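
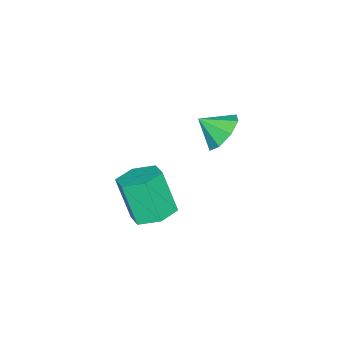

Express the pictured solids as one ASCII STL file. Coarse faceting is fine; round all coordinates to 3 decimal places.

solid 
facet normal 0.075 0.398 -0.914
outer loop
vertex 1.348 1.375 -3.108
vertex 0.33 1.53 -3.124
vertex 0.956 2.26 -2.755
endloop
endfacet
facet normal 0.922 0.322 0.216
outer loop
vertex 1.348 1.375 -3.108
vertex 0.956 2.26 -2.755
vertex 1.189 0.535 -1.179
endloop
endfacet
facet normal 0.922 0.322 0.216
outer loop
vertex 1.189 0.535 -1.179
vertex 0.956 2.26 -2.755
vertex 0.797 1.42 -0.826
endloop
endfacet
facet normal -0.076 -0.398 0.914
outer loop
vertex 1.189 0.535 -1.179
vertex 0.797 1.42 -0.826
vertex 0.17 0.69 -1.196
endloop
endfacet
facet normal 0.075 0.398 -0.914
outer loop
vertex 0.956 2.26 -2.755
vertex 0.33 1.53 -3.124
vertex -0.063 2.415 -2.771
endloop
endfacet
facet normal 0.131 0.905 0.405
outer loop
vertex 0.956 2.26 -2.755
vertex -0.063 2.415 -2.771
vertex 0.797 1.42 -0.826
endloop
endfacet
facet normal 0.131 0.905 0.405
outer loop
vertex 0.797 1.42 -0.826
vertex -0.063 2.415 -2.771
vertex -0.222 1.575 -0.843
endloop
endfacet
facet normal -0.076 -0.398 0.914
outer loop
vertex 0.797 1.42 -0.826
vertex -0.222 1.575 -0.843
vertex 0.17 0.69 -1.196
endloop
endfacet
facet normal 0.076 0.398 -0.914
outer loop
vertex -0.063 2.415 -2.771
vertex 0.33 1.53 -3.124
vertex -0.689 1.685 -3.141
endloop
endfacet
facet normal -0.791 0.582 0.189
outer loop
vertex -0.063 2.415 -2.771
vertex -0.689 1.685 -3.141
vertex -0.222 1.575 -0.843
endloop
endfacet
facet normal -0.791 0.583 0.189
outer loop
vertex -0.222 1.575 -0.843
vertex -0.689 1.685 -3.141
vertex -0.848 0.845 -1.212
endloop
endfacet
facet normal -0.075 -0.398 0.914
outer loop
vertex -0.222 1.575 -0.843
vertex -0.848 0.845 -1.212
vertex 0.17 0.69 -1.196
endloop
endfacet
facet normal 0.076 0.398 -0.914
outer loop
vertex -0.689 1.685 -3.141
vertex 0.33 1.53 -3.124
vertex -0.297 0.8 -3.494
endloop
endfacet
facet normal -0.922 -0.322 -0.216
outer loop
vertex -0.689 1.685 -3.141
vertex -0.297 0.8 -3.494
vertex -0.848 0.845 -1.212
endloop
endfacet
facet normal -0.922 -0.322 -0.216
outer loop
vertex -0.848 0.845 -1.212
vertex -0.297 0.8 -3.494
vertex -0.456 -0.04 -1.565
endloop
endfacet
facet normal -0.075 -0.398 0.914
outer loop
vertex -0.848 0.845 -1.212
vertex -0.456 -0.04 -1.565
vertex 0.17 0.69 -1.196
endloop
endfacet
facet normal 0.076 0.398 -0.914
outer loop
vertex -0.297 0.8 -3.494
vertex 0.33 1.53 -3.124
vertex 0.722 0.645 -3.477
endloop
endfacet
facet normal -0.131 -0.905 -0.405
outer loop
vertex -0.297 0.8 -3.494
vertex 0.722 0.645 -3.477
vertex -0.456 -0.04 -1.565
endloop
endfacet
facet normal -0.131 -0.905 -0.405
outer loop
vertex -0.456 -0.04 -1.565
vertex 0.722 0.645 -3.477
vertex 0.563 -0.195 -1.549
endloop
endfacet
facet normal -0.075 -0.398 0.914
outer loop
vertex -0.456 -0.04 -1.565
vertex 0.563 -0.195 -1.549
vertex 0.17 0.69 -1.196
endloop
endfacet
facet normal 0.075 0.398 -0.914
outer loop
vertex 0.722 0.645 -3.477
vertex 0.33 1.53 -3.124
vertex 1.348 1.375 -3.108
endloop
endfacet
facet normal 0.791 -0.583 -0.189
outer loop
vertex 0.722 0.645 -3.477
vertex 1.348 1.375 -3.108
vertex 0.563 -0.195 -1.549
endloop
endfacet
facet normal 0.791 -0.582 -0.188
outer loop
vertex 0.563 -0.195 -1.549
vertex 1.348 1.375 -3.108
vertex 1.189 0.535 -1.179
endloop
endfacet
facet normal -0.076 -0.398 0.914
outer loop
vertex 0.563 -0.195 -1.549
vertex 1.189 0.535 -1.179
vertex 0.17 0.69 -1.196
endloop
endfacet
facet normal -0.312 0.750 -0.584
outer loop
vertex -0.313 4.668 2.949
vertex -0.82 4.017 2.384
vertex -1.03 4.562 3.196
endloop
endfacet
facet normal 0.317 0.063 0.946
outer loop
vertex -0.313 4.668 2.949
vertex -1.03 4.562 3.196
vertex -0.44 3.103 3.096
endloop
endfacet
facet normal -0.311 0.750 -0.584
outer loop
vertex -1.03 4.562 3.196
vertex -0.82 4.017 2.384
vertex -1.624 4.137 2.967
endloop
endfacet
facet normal -0.249 -0.166 0.954
outer loop
vertex -1.03 4.562 3.196
vertex -1.624 4.137 2.967
vertex -0.44 3.103 3.096
endloop
endfacet
facet normal -0.311 0.750 -0.584
outer loop
vertex -1.624 4.137 2.967
vertex -0.82 4.017 2.384
vertex -1.747 3.642 2.397
endloop
endfacet
facet normal -0.558 -0.563 0.609
outer loop
vertex -1.624 4.137 2.967
vertex -1.747 3.642 2.397
vertex -0.44 3.103 3.096
endloop
endfacet
facet normal -0.311 0.750 -0.584
outer loop
vertex -1.747 3.642 2.397
vertex -0.82 4.017 2.384
vertex -1.328 3.366 1.819
endloop
endfacet
facet normal -0.431 -0.895 0.115
outer loop
vertex -1.747 3.642 2.397
vertex -1.328 3.366 1.819
vertex -0.44 3.103 3.096
endloop
endfacet
facet normal -0.312 0.750 -0.584
outer loop
vertex -1.328 3.366 1.819
vertex -0.82 4.017 2.384
vertex -0.611 3.472 1.572
endloop
endfacet
facet normal 0.060 -0.969 -0.241
outer loop
vertex -1.328 3.366 1.819
vertex -0.611 3.472 1.572
vertex -0.44 3.103 3.096
endloop
endfacet
facet normal -0.312 0.750 -0.584
outer loop
vertex -0.611 3.472 1.572
vertex -0.82 4.017 2.384
vertex -0.017 3.897 1.8
endloop
endfacet
facet normal 0.625 -0.740 -0.249
outer loop
vertex -0.611 3.472 1.572
vertex -0.017 3.897 1.8
vertex -0.44 3.103 3.096
endloop
endfacet
facet normal -0.313 0.749 -0.584
outer loop
vertex -0.017 3.897 1.8
vertex -0.82 4.017 2.384
vertex 0.106 4.393 2.371
endloop
endfacet
facet normal 0.935 -0.342 0.096
outer loop
vertex -0.017 3.897 1.8
vertex 0.106 4.393 2.371
vertex -0.44 3.103 3.096
endloop
endfacet
facet normal -0.313 0.750 -0.583
outer loop
vertex 0.106 4.393 2.371
vertex -0.82 4.017 2.384
vertex -0.313 4.668 2.949
endloop
endfacet
facet normal 0.807 -0.010 0.590
outer loop
vertex 0.106 4.393 2.371
vertex -0.313 4.668 2.949
vertex -0.44 3.103 3.096
endloop
endfacet

endsolid


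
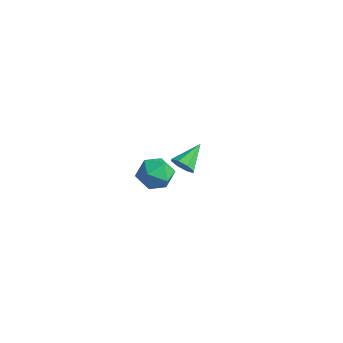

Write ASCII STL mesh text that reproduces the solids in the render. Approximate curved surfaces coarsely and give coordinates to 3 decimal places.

solid 
facet normal -0.736 0.670 -0.096
outer loop
vertex 0.371 -3.088 0.229
vertex -0.103 -3.562 0.558
vertex 0.285 -3.076 0.97
endloop
endfacet
facet normal -0.104 0.994 -0.028
outer loop
vertex 0.371 -3.088 0.229
vertex 0.285 -3.076 0.97
vertex 0.967 -3.013 0.672
endloop
endfacet
facet normal 0.318 0.767 -0.558
outer loop
vertex 0.371 -3.088 0.229
vertex 0.967 -3.013 0.672
vertex 1.0 -3.461 0.075
endloop
endfacet
facet normal -0.054 0.302 -0.952
outer loop
vertex 0.371 -3.088 0.229
vertex 1.0 -3.461 0.075
vertex 0.339 -3.8 0.005
endloop
endfacet
facet normal -0.705 0.242 -0.667
outer loop
vertex 0.371 -3.088 0.229
vertex 0.339 -3.8 0.005
vertex -0.103 -3.562 0.558
endloop
endfacet
facet normal 0.185 0.786 0.589
outer loop
vertex 0.967 -3.013 0.672
vertex 0.285 -3.076 0.97
vertex 0.861 -3.44 1.275
endloop
endfacet
facet normal -0.837 0.262 0.480
outer loop
vertex 0.285 -3.076 0.97
vertex -0.103 -3.562 0.558
vertex 0.2 -3.779 1.205
endloop
endfacet
facet normal -0.786 -0.431 -0.443
outer loop
vertex -0.103 -3.562 0.558
vertex 0.339 -3.8 0.005
vertex 0.233 -4.227 0.608
endloop
endfacet
facet normal 0.267 -0.334 -0.904
outer loop
vertex 0.339 -3.8 0.005
vertex 1.0 -3.461 0.075
vertex 0.915 -4.164 0.31
endloop
endfacet
facet normal 0.868 0.419 -0.266
outer loop
vertex 1.0 -3.461 0.075
vertex 0.967 -3.013 0.672
vertex 1.303 -3.678 0.722
endloop
endfacet
facet normal 0.054 -0.302 0.952
outer loop
vertex 0.829 -4.152 1.051
vertex 0.861 -3.44 1.275
vertex 0.2 -3.779 1.205
endloop
endfacet
facet normal -0.318 -0.767 0.558
outer loop
vertex 0.829 -4.152 1.051
vertex 0.2 -3.779 1.205
vertex 0.233 -4.227 0.608
endloop
endfacet
facet normal 0.104 -0.994 0.028
outer loop
vertex 0.829 -4.152 1.051
vertex 0.233 -4.227 0.608
vertex 0.915 -4.164 0.31
endloop
endfacet
facet normal 0.736 -0.670 0.096
outer loop
vertex 0.829 -4.152 1.051
vertex 0.915 -4.164 0.31
vertex 1.303 -3.678 0.722
endloop
endfacet
facet normal 0.705 -0.242 0.667
outer loop
vertex 0.829 -4.152 1.051
vertex 1.303 -3.678 0.722
vertex 0.861 -3.44 1.275
endloop
endfacet
facet normal -0.267 0.334 0.904
outer loop
vertex 0.2 -3.779 1.205
vertex 0.861 -3.44 1.275
vertex 0.285 -3.076 0.97
endloop
endfacet
facet normal -0.868 -0.419 0.266
outer loop
vertex 0.233 -4.227 0.608
vertex 0.2 -3.779 1.205
vertex -0.103 -3.562 0.558
endloop
endfacet
facet normal -0.185 -0.786 -0.589
outer loop
vertex 0.915 -4.164 0.31
vertex 0.233 -4.227 0.608
vertex 0.339 -3.8 0.005
endloop
endfacet
facet normal 0.837 -0.262 -0.480
outer loop
vertex 1.303 -3.678 0.722
vertex 0.915 -4.164 0.31
vertex 1.0 -3.461 0.075
endloop
endfacet
facet normal 0.786 0.431 0.443
outer loop
vertex 0.861 -3.44 1.275
vertex 1.303 -3.678 0.722
vertex 0.967 -3.013 0.672
endloop
endfacet
facet normal 0.170 -0.861 -0.479
outer loop
vertex -2.854 1.083 -4.271
vertex -3.192 0.823 -3.924
vertex -3.252 1.08 -4.407
endloop
endfacet
facet normal 0.192 0.792 -0.580
outer loop
vertex -2.854 1.083 -4.271
vertex -3.252 1.08 -4.407
vertex -3.408 1.917 -3.316
endloop
endfacet
facet normal 0.171 -0.861 -0.479
outer loop
vertex -3.252 1.08 -4.407
vertex -3.192 0.823 -3.924
vertex -3.616 0.926 -4.26
endloop
endfacet
facet normal -0.505 0.649 -0.570
outer loop
vertex -3.252 1.08 -4.407
vertex -3.616 0.926 -4.26
vertex -3.408 1.917 -3.316
endloop
endfacet
facet normal 0.170 -0.861 -0.479
outer loop
vertex -3.616 0.926 -4.26
vertex -3.192 0.823 -3.924
vertex -3.731 0.712 -3.916
endloop
endfacet
facet normal -0.942 0.313 -0.121
outer loop
vertex -3.616 0.926 -4.26
vertex -3.731 0.712 -3.916
vertex -3.408 1.917 -3.316
endloop
endfacet
facet normal 0.170 -0.861 -0.479
outer loop
vertex -3.731 0.712 -3.916
vertex -3.192 0.823 -3.924
vertex -3.53 0.563 -3.577
endloop
endfacet
facet normal -0.864 -0.019 0.504
outer loop
vertex -3.731 0.712 -3.916
vertex -3.53 0.563 -3.577
vertex -3.408 1.917 -3.316
endloop
endfacet
facet normal 0.169 -0.861 -0.480
outer loop
vertex -3.53 0.563 -3.577
vertex -3.192 0.823 -3.924
vertex -3.132 0.566 -3.442
endloop
endfacet
facet normal -0.316 -0.152 0.936
outer loop
vertex -3.53 0.563 -3.577
vertex -3.132 0.566 -3.442
vertex -3.408 1.917 -3.316
endloop
endfacet
facet normal 0.171 -0.860 -0.480
outer loop
vertex -3.132 0.566 -3.442
vertex -3.192 0.823 -3.924
vertex -2.769 0.72 -3.589
endloop
endfacet
facet normal 0.379 -0.009 0.926
outer loop
vertex -3.132 0.566 -3.442
vertex -2.769 0.72 -3.589
vertex -3.408 1.917 -3.316
endloop
endfacet
facet normal 0.170 -0.861 -0.480
outer loop
vertex -2.769 0.72 -3.589
vertex -3.192 0.823 -3.924
vertex -2.653 0.934 -3.932
endloop
endfacet
facet normal 0.815 0.326 0.479
outer loop
vertex -2.769 0.72 -3.589
vertex -2.653 0.934 -3.932
vertex -3.408 1.917 -3.316
endloop
endfacet
facet normal 0.170 -0.861 -0.479
outer loop
vertex -2.653 0.934 -3.932
vertex -3.192 0.823 -3.924
vertex -2.854 1.083 -4.271
endloop
endfacet
facet normal 0.738 0.659 -0.148
outer loop
vertex -2.653 0.934 -3.932
vertex -2.854 1.083 -4.271
vertex -3.408 1.917 -3.316
endloop
endfacet

endsolid


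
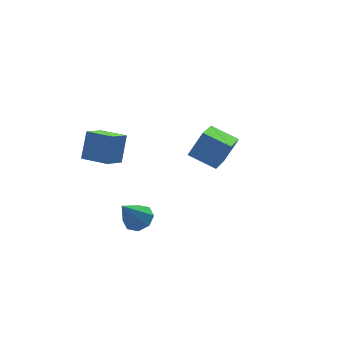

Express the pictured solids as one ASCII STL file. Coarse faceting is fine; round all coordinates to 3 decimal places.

solid 
facet normal 0.516 0.228 -0.826
outer loop
vertex -2.859 -1.598 -3.138
vertex -3.473 -1.228 -3.42
vertex -2.869 -1.028 -2.987
endloop
endfacet
facet normal 0.602 -0.195 0.775
outer loop
vertex -2.859 -1.598 -3.138
vertex -2.869 -1.028 -2.987
vertex -4.387 -1.632 -1.96
endloop
endfacet
facet normal 0.517 0.227 -0.826
outer loop
vertex -2.869 -1.028 -2.987
vertex -3.473 -1.228 -3.42
vertex -3.232 -0.576 -3.09
endloop
endfacet
facet normal 0.358 0.471 0.806
outer loop
vertex -2.869 -1.028 -2.987
vertex -3.232 -0.576 -3.09
vertex -4.387 -1.632 -1.96
endloop
endfacet
facet normal 0.516 0.227 -0.826
outer loop
vertex -3.232 -0.576 -3.09
vertex -3.473 -1.228 -3.42
vertex -3.737 -0.506 -3.386
endloop
endfacet
facet normal -0.208 0.812 0.546
outer loop
vertex -3.232 -0.576 -3.09
vertex -3.737 -0.506 -3.386
vertex -4.387 -1.632 -1.96
endloop
endfacet
facet normal 0.516 0.228 -0.826
outer loop
vertex -3.737 -0.506 -3.386
vertex -3.473 -1.228 -3.42
vertex -4.087 -0.859 -3.702
endloop
endfacet
facet normal -0.765 0.627 0.147
outer loop
vertex -3.737 -0.506 -3.386
vertex -4.087 -0.859 -3.702
vertex -4.387 -1.632 -1.96
endloop
endfacet
facet normal 0.517 0.229 -0.825
outer loop
vertex -4.087 -0.859 -3.702
vertex -3.473 -1.228 -3.42
vertex -4.077 -1.428 -3.854
endloop
endfacet
facet normal -0.987 0.025 -0.159
outer loop
vertex -4.087 -0.859 -3.702
vertex -4.077 -1.428 -3.854
vertex -4.387 -1.632 -1.96
endloop
endfacet
facet normal 0.517 0.228 -0.825
outer loop
vertex -4.077 -1.428 -3.854
vertex -3.473 -1.228 -3.42
vertex -3.714 -1.88 -3.751
endloop
endfacet
facet normal -0.744 -0.641 -0.191
outer loop
vertex -4.077 -1.428 -3.854
vertex -3.714 -1.88 -3.751
vertex -4.387 -1.632 -1.96
endloop
endfacet
facet normal 0.516 0.228 -0.826
outer loop
vertex -3.714 -1.88 -3.751
vertex -3.473 -1.228 -3.42
vertex -3.209 -1.951 -3.455
endloop
endfacet
facet normal -0.178 -0.982 0.069
outer loop
vertex -3.714 -1.88 -3.751
vertex -3.209 -1.951 -3.455
vertex -4.387 -1.632 -1.96
endloop
endfacet
facet normal 0.517 0.229 -0.825
outer loop
vertex -3.209 -1.951 -3.455
vertex -3.473 -1.228 -3.42
vertex -2.859 -1.598 -3.138
endloop
endfacet
facet normal 0.379 -0.797 0.469
outer loop
vertex -3.209 -1.951 -3.455
vertex -2.859 -1.598 -3.138
vertex -4.387 -1.632 -1.96
endloop
endfacet
facet normal -0.540 -0.093 -0.837
outer loop
vertex 1.47 1.621 -3.515
vertex 0.431 2.642 -2.958
vertex 2.509 3.136 -4.354
endloop
endfacet
facet normal 0.667 -0.655 -0.357
outer loop
vertex 3.329 3.278 -3.082
vertex 1.47 1.621 -3.515
vertex 2.509 3.136 -4.354
endloop
endfacet
facet normal -0.540 -0.093 -0.837
outer loop
vertex 2.509 3.136 -4.354
vertex 0.431 2.642 -2.958
vertex 1.469 4.157 -3.797
endloop
endfacet
facet normal 0.514 0.750 -0.415
outer loop
vertex 1.469 4.157 -3.797
vertex 3.329 3.278 -3.082
vertex 2.509 3.136 -4.354
endloop
endfacet
facet normal -0.514 -0.750 0.415
outer loop
vertex 1.47 1.621 -3.515
vertex 1.251 2.784 -1.686
vertex 0.431 2.642 -2.958
endloop
endfacet
facet normal 0.666 -0.654 -0.357
outer loop
vertex 2.291 1.763 -2.243
vertex 1.47 1.621 -3.515
vertex 3.329 3.278 -3.082
endloop
endfacet
facet normal -0.514 -0.750 0.416
outer loop
vertex 2.291 1.763 -2.243
vertex 1.251 2.784 -1.686
vertex 1.47 1.621 -3.515
endloop
endfacet
facet normal -0.667 0.654 0.357
outer loop
vertex 0.431 2.642 -2.958
vertex 1.251 2.784 -1.686
vertex 1.469 4.157 -3.797
endloop
endfacet
facet normal 0.514 0.750 -0.416
outer loop
vertex 2.29 4.299 -2.525
vertex 3.329 3.278 -3.082
vertex 1.469 4.157 -3.797
endloop
endfacet
facet normal -0.666 0.655 0.357
outer loop
vertex 1.469 4.157 -3.797
vertex 1.251 2.784 -1.686
vertex 2.29 4.299 -2.525
endloop
endfacet
facet normal 0.540 0.093 0.836
outer loop
vertex 2.29 4.299 -2.525
vertex 2.291 1.763 -2.243
vertex 3.329 3.278 -3.082
endloop
endfacet
facet normal 0.540 0.093 0.837
outer loop
vertex 1.251 2.784 -1.686
vertex 2.291 1.763 -2.243
vertex 2.29 4.299 -2.525
endloop
endfacet
facet normal -0.313 -0.393 -0.864
outer loop
vertex -3.611 2.618 -2.447
vertex -4.51 3.752 -2.637
vertex -2.685 3.247 -3.069
endloop
endfacet
facet normal 0.616 -0.777 0.130
outer loop
vertex -2.19 3.868 -1.703
vertex -3.611 2.618 -2.447
vertex -2.685 3.247 -3.069
endloop
endfacet
facet normal -0.313 -0.393 -0.864
outer loop
vertex -2.685 3.247 -3.069
vertex -4.51 3.752 -2.637
vertex -3.584 4.381 -3.259
endloop
endfacet
facet normal 0.723 0.492 -0.485
outer loop
vertex -3.584 4.381 -3.259
vertex -2.19 3.868 -1.703
vertex -2.685 3.247 -3.069
endloop
endfacet
facet normal -0.723 -0.492 0.485
outer loop
vertex -3.611 2.618 -2.447
vertex -4.015 4.373 -1.271
vertex -4.51 3.752 -2.637
endloop
endfacet
facet normal 0.616 -0.777 0.130
outer loop
vertex -3.116 3.239 -1.081
vertex -3.611 2.618 -2.447
vertex -2.19 3.868 -1.703
endloop
endfacet
facet normal -0.723 -0.492 0.485
outer loop
vertex -3.116 3.239 -1.081
vertex -4.015 4.373 -1.271
vertex -3.611 2.618 -2.447
endloop
endfacet
facet normal -0.616 0.777 -0.130
outer loop
vertex -4.51 3.752 -2.637
vertex -4.015 4.373 -1.271
vertex -3.584 4.381 -3.259
endloop
endfacet
facet normal 0.723 0.492 -0.485
outer loop
vertex -3.089 5.002 -1.893
vertex -2.19 3.868 -1.703
vertex -3.584 4.381 -3.259
endloop
endfacet
facet normal -0.616 0.777 -0.130
outer loop
vertex -3.584 4.381 -3.259
vertex -4.015 4.373 -1.271
vertex -3.089 5.002 -1.893
endloop
endfacet
facet normal 0.313 0.393 0.864
outer loop
vertex -3.089 5.002 -1.893
vertex -3.116 3.239 -1.081
vertex -2.19 3.868 -1.703
endloop
endfacet
facet normal 0.313 0.393 0.864
outer loop
vertex -4.015 4.373 -1.271
vertex -3.116 3.239 -1.081
vertex -3.089 5.002 -1.893
endloop
endfacet

endsolid


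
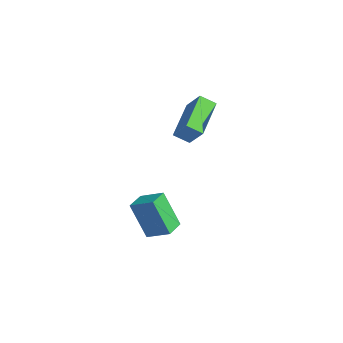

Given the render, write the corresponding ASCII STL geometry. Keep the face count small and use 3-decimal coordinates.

solid 
facet normal -0.617 -0.156 -0.772
outer loop
vertex 1.092 0.016 2.524
vertex 1.536 0.635 2.044
vertex 2.424 -1.523 1.771
endloop
endfacet
facet normal -0.493 -0.687 0.534
outer loop
vertex 3.244 -1.315 2.796
vertex 1.092 0.016 2.524
vertex 2.424 -1.523 1.771
endloop
endfacet
facet normal -0.618 -0.157 -0.771
outer loop
vertex 2.424 -1.523 1.771
vertex 1.536 0.635 2.044
vertex 2.867 -0.904 1.29
endloop
endfacet
facet normal 0.614 -0.709 -0.347
outer loop
vertex 2.867 -0.904 1.29
vertex 3.244 -1.315 2.796
vertex 2.424 -1.523 1.771
endloop
endfacet
facet normal -0.614 0.709 0.347
outer loop
vertex 1.092 0.016 2.524
vertex 2.356 0.843 3.069
vertex 1.536 0.635 2.044
endloop
endfacet
facet normal -0.493 -0.687 0.534
outer loop
vertex 1.913 0.224 3.55
vertex 1.092 0.016 2.524
vertex 3.244 -1.315 2.796
endloop
endfacet
facet normal -0.614 0.709 0.347
outer loop
vertex 1.913 0.224 3.55
vertex 2.356 0.843 3.069
vertex 1.092 0.016 2.524
endloop
endfacet
facet normal 0.493 0.687 -0.534
outer loop
vertex 1.536 0.635 2.044
vertex 2.356 0.843 3.069
vertex 2.867 -0.904 1.29
endloop
endfacet
facet normal 0.614 -0.709 -0.347
outer loop
vertex 3.688 -0.696 2.316
vertex 3.244 -1.315 2.796
vertex 2.867 -0.904 1.29
endloop
endfacet
facet normal 0.493 0.687 -0.534
outer loop
vertex 2.867 -0.904 1.29
vertex 2.356 0.843 3.069
vertex 3.688 -0.696 2.316
endloop
endfacet
facet normal 0.617 0.156 0.771
outer loop
vertex 3.688 -0.696 2.316
vertex 1.913 0.224 3.55
vertex 3.244 -1.315 2.796
endloop
endfacet
facet normal 0.617 0.157 0.771
outer loop
vertex 2.356 0.843 3.069
vertex 1.913 0.224 3.55
vertex 3.688 -0.696 2.316
endloop
endfacet
facet normal -0.549 0.833 -0.063
outer loop
vertex 1.82 -2.91 -2.304
vertex 2.771 -2.239 -1.724
vertex 2.644 -2.504 -4.125
endloop
endfacet
facet normal -0.731 -0.516 -0.446
outer loop
vertex 3.249 -3.421 -4.056
vertex 1.82 -2.91 -2.304
vertex 2.644 -2.504 -4.125
endloop
endfacet
facet normal -0.549 0.834 -0.063
outer loop
vertex 2.644 -2.504 -4.125
vertex 2.771 -2.239 -1.724
vertex 3.595 -1.834 -3.546
endloop
endfacet
facet normal 0.404 0.199 -0.893
outer loop
vertex 3.595 -1.834 -3.546
vertex 3.249 -3.421 -4.056
vertex 2.644 -2.504 -4.125
endloop
endfacet
facet normal -0.404 -0.199 0.893
outer loop
vertex 1.82 -2.91 -2.304
vertex 3.376 -3.156 -1.655
vertex 2.771 -2.239 -1.724
endloop
endfacet
facet normal -0.731 -0.517 -0.445
outer loop
vertex 2.425 -3.826 -2.234
vertex 1.82 -2.91 -2.304
vertex 3.249 -3.421 -4.056
endloop
endfacet
facet normal -0.404 -0.198 0.893
outer loop
vertex 2.425 -3.826 -2.234
vertex 3.376 -3.156 -1.655
vertex 1.82 -2.91 -2.304
endloop
endfacet
facet normal 0.731 0.516 0.446
outer loop
vertex 2.771 -2.239 -1.724
vertex 3.376 -3.156 -1.655
vertex 3.595 -1.834 -3.546
endloop
endfacet
facet normal 0.404 0.199 -0.893
outer loop
vertex 4.2 -2.75 -3.476
vertex 3.249 -3.421 -4.056
vertex 3.595 -1.834 -3.546
endloop
endfacet
facet normal 0.731 0.517 0.446
outer loop
vertex 3.595 -1.834 -3.546
vertex 3.376 -3.156 -1.655
vertex 4.2 -2.75 -3.476
endloop
endfacet
facet normal 0.549 -0.833 0.063
outer loop
vertex 4.2 -2.75 -3.476
vertex 2.425 -3.826 -2.234
vertex 3.249 -3.421 -4.056
endloop
endfacet
facet normal 0.549 -0.833 0.063
outer loop
vertex 3.376 -3.156 -1.655
vertex 2.425 -3.826 -2.234
vertex 4.2 -2.75 -3.476
endloop
endfacet

endsolid


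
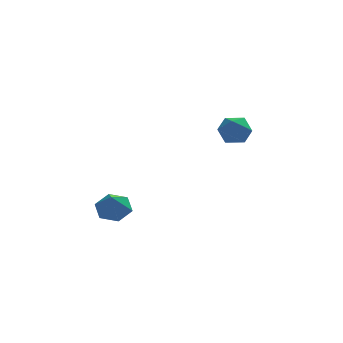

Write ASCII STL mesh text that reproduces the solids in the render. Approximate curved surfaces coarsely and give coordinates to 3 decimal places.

solid 
facet normal 0.110 0.664 -0.739
outer loop
vertex -0.728 -0.72 0.822
vertex -1.29 -1.045 0.446
vertex -1.433 -0.487 0.926
endloop
endfacet
facet normal 0.237 0.307 0.922
outer loop
vertex -0.728 -0.72 0.822
vertex -1.433 -0.487 0.926
vertex -1.43 -1.895 1.394
endloop
endfacet
facet normal 0.109 0.664 -0.740
outer loop
vertex -1.433 -0.487 0.926
vertex -1.29 -1.045 0.446
vertex -1.995 -0.812 0.551
endloop
endfacet
facet normal -0.632 0.243 0.736
outer loop
vertex -1.433 -0.487 0.926
vertex -1.995 -0.812 0.551
vertex -1.43 -1.895 1.394
endloop
endfacet
facet normal 0.109 0.663 -0.740
outer loop
vertex -1.995 -0.812 0.551
vertex -1.29 -1.045 0.446
vertex -1.852 -1.371 0.071
endloop
endfacet
facet normal -0.920 -0.363 0.149
outer loop
vertex -1.995 -0.812 0.551
vertex -1.852 -1.371 0.071
vertex -1.43 -1.895 1.394
endloop
endfacet
facet normal 0.110 0.663 -0.741
outer loop
vertex -1.852 -1.371 0.071
vertex -1.29 -1.045 0.446
vertex -1.146 -1.604 -0.033
endloop
endfacet
facet normal -0.337 -0.907 -0.252
outer loop
vertex -1.852 -1.371 0.071
vertex -1.146 -1.604 -0.033
vertex -1.43 -1.895 1.394
endloop
endfacet
facet normal 0.110 0.663 -0.741
outer loop
vertex -1.146 -1.604 -0.033
vertex -1.29 -1.045 0.446
vertex -0.585 -1.278 0.342
endloop
endfacet
facet normal 0.534 -0.843 -0.066
outer loop
vertex -1.146 -1.604 -0.033
vertex -0.585 -1.278 0.342
vertex -1.43 -1.895 1.394
endloop
endfacet
facet normal 0.110 0.664 -0.739
outer loop
vertex -0.585 -1.278 0.342
vertex -1.29 -1.045 0.446
vertex -0.728 -0.72 0.822
endloop
endfacet
facet normal 0.821 -0.237 0.520
outer loop
vertex -0.585 -1.278 0.342
vertex -0.728 -0.72 0.822
vertex -1.43 -1.895 1.394
endloop
endfacet
facet normal -0.069 0.873 -0.483
outer loop
vertex 4.004 2.746 2.32
vertex 3.345 2.915 2.719
vertex 4.047 3.13 3.007
endloop
endfacet
facet normal 0.612 0.673 -0.415
outer loop
vertex 4.004 2.746 2.32
vertex 4.047 3.13 3.007
vertex 4.564 2.558 2.842
endloop
endfacet
facet normal 0.688 0.035 -0.725
outer loop
vertex 4.004 2.746 2.32
vertex 4.564 2.558 2.842
vertex 4.182 1.989 2.452
endloop
endfacet
facet normal 0.053 -0.160 -0.986
outer loop
vertex 4.004 2.746 2.32
vertex 4.182 1.989 2.452
vertex 3.429 2.21 2.376
endloop
endfacet
facet normal -0.415 0.358 -0.837
outer loop
vertex 4.004 2.746 2.32
vertex 3.429 2.21 2.376
vertex 3.345 2.915 2.719
endloop
endfacet
facet normal 0.751 0.597 0.282
outer loop
vertex 4.564 2.558 2.842
vertex 4.047 3.13 3.007
vertex 4.251 2.61 3.564
endloop
endfacet
facet normal -0.352 0.920 0.171
outer loop
vertex 4.047 3.13 3.007
vertex 3.345 2.915 2.719
vertex 3.498 2.831 3.488
endloop
endfacet
facet normal -0.912 0.087 -0.402
outer loop
vertex 3.345 2.915 2.719
vertex 3.429 2.21 2.376
vertex 3.116 2.262 3.098
endloop
endfacet
facet normal -0.155 -0.750 -0.643
outer loop
vertex 3.429 2.21 2.376
vertex 4.182 1.989 2.452
vertex 3.633 1.69 2.933
endloop
endfacet
facet normal 0.873 -0.435 -0.221
outer loop
vertex 4.182 1.989 2.452
vertex 4.564 2.558 2.842
vertex 4.335 1.905 3.221
endloop
endfacet
facet normal -0.053 0.160 0.986
outer loop
vertex 3.676 2.074 3.62
vertex 4.251 2.61 3.564
vertex 3.498 2.831 3.488
endloop
endfacet
facet normal -0.688 -0.035 0.725
outer loop
vertex 3.676 2.074 3.62
vertex 3.498 2.831 3.488
vertex 3.116 2.262 3.098
endloop
endfacet
facet normal -0.612 -0.673 0.415
outer loop
vertex 3.676 2.074 3.62
vertex 3.116 2.262 3.098
vertex 3.633 1.69 2.933
endloop
endfacet
facet normal 0.069 -0.873 0.483
outer loop
vertex 3.676 2.074 3.62
vertex 3.633 1.69 2.933
vertex 4.335 1.905 3.221
endloop
endfacet
facet normal 0.415 -0.358 0.837
outer loop
vertex 3.676 2.074 3.62
vertex 4.335 1.905 3.221
vertex 4.251 2.61 3.564
endloop
endfacet
facet normal 0.155 0.750 0.643
outer loop
vertex 3.498 2.831 3.488
vertex 4.251 2.61 3.564
vertex 4.047 3.13 3.007
endloop
endfacet
facet normal -0.873 0.435 0.221
outer loop
vertex 3.116 2.262 3.098
vertex 3.498 2.831 3.488
vertex 3.345 2.915 2.719
endloop
endfacet
facet normal -0.751 -0.597 -0.282
outer loop
vertex 3.633 1.69 2.933
vertex 3.116 2.262 3.098
vertex 3.429 2.21 2.376
endloop
endfacet
facet normal 0.352 -0.920 -0.171
outer loop
vertex 4.335 1.905 3.221
vertex 3.633 1.69 2.933
vertex 4.182 1.989 2.452
endloop
endfacet
facet normal 0.912 -0.087 0.402
outer loop
vertex 4.251 2.61 3.564
vertex 4.335 1.905 3.221
vertex 4.564 2.558 2.842
endloop
endfacet

endsolid


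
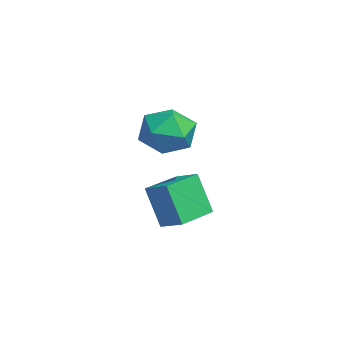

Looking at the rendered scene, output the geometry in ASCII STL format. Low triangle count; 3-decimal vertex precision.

solid 
facet normal -0.144 -0.153 0.978
outer loop
vertex 0.548 1.586 1.606
vertex 1.051 0.502 1.511
vertex 1.729 1.458 1.76
endloop
endfacet
facet normal -0.051 0.541 0.840
outer loop
vertex 0.548 1.586 1.606
vertex 1.729 1.458 1.76
vertex 1.304 2.388 1.135
endloop
endfacet
facet normal -0.554 0.743 0.375
outer loop
vertex 0.548 1.586 1.606
vertex 1.304 2.388 1.135
vertex 0.362 2.006 0.499
endloop
endfacet
facet normal -0.958 0.173 0.227
outer loop
vertex 0.548 1.586 1.606
vertex 0.362 2.006 0.499
vertex 0.206 0.84 0.731
endloop
endfacet
facet normal -0.705 -0.380 0.599
outer loop
vertex 0.548 1.586 1.606
vertex 0.206 0.84 0.731
vertex 1.051 0.502 1.511
endloop
endfacet
facet normal 0.584 0.619 0.524
outer loop
vertex 1.304 2.388 1.135
vertex 1.729 1.458 1.76
vertex 2.274 1.8 0.749
endloop
endfacet
facet normal 0.434 -0.502 0.748
outer loop
vertex 1.729 1.458 1.76
vertex 1.051 0.502 1.511
vertex 2.118 0.634 0.981
endloop
endfacet
facet normal -0.473 -0.870 0.136
outer loop
vertex 1.051 0.502 1.511
vertex 0.206 0.84 0.731
vertex 1.176 0.252 0.345
endloop
endfacet
facet normal -0.883 0.025 -0.468
outer loop
vertex 0.206 0.84 0.731
vertex 0.362 2.006 0.499
vertex 0.751 1.182 -0.28
endloop
endfacet
facet normal -0.230 0.946 -0.228
outer loop
vertex 0.362 2.006 0.499
vertex 1.304 2.388 1.135
vertex 1.429 2.138 -0.031
endloop
endfacet
facet normal 0.958 -0.173 -0.227
outer loop
vertex 1.932 1.054 -0.126
vertex 2.274 1.8 0.749
vertex 2.118 0.634 0.981
endloop
endfacet
facet normal 0.554 -0.743 -0.375
outer loop
vertex 1.932 1.054 -0.126
vertex 2.118 0.634 0.981
vertex 1.176 0.252 0.345
endloop
endfacet
facet normal 0.051 -0.541 -0.840
outer loop
vertex 1.932 1.054 -0.126
vertex 1.176 0.252 0.345
vertex 0.751 1.182 -0.28
endloop
endfacet
facet normal 0.144 0.153 -0.978
outer loop
vertex 1.932 1.054 -0.126
vertex 0.751 1.182 -0.28
vertex 1.429 2.138 -0.031
endloop
endfacet
facet normal 0.705 0.380 -0.599
outer loop
vertex 1.932 1.054 -0.126
vertex 1.429 2.138 -0.031
vertex 2.274 1.8 0.749
endloop
endfacet
facet normal 0.883 -0.025 0.468
outer loop
vertex 2.118 0.634 0.981
vertex 2.274 1.8 0.749
vertex 1.729 1.458 1.76
endloop
endfacet
facet normal 0.230 -0.946 0.228
outer loop
vertex 1.176 0.252 0.345
vertex 2.118 0.634 0.981
vertex 1.051 0.502 1.511
endloop
endfacet
facet normal -0.584 -0.619 -0.524
outer loop
vertex 0.751 1.182 -0.28
vertex 1.176 0.252 0.345
vertex 0.206 0.84 0.731
endloop
endfacet
facet normal -0.434 0.502 -0.748
outer loop
vertex 1.429 2.138 -0.031
vertex 0.751 1.182 -0.28
vertex 0.362 2.006 0.499
endloop
endfacet
facet normal 0.473 0.870 -0.136
outer loop
vertex 2.274 1.8 0.749
vertex 1.429 2.138 -0.031
vertex 1.304 2.388 1.135
endloop
endfacet
facet normal -0.688 -0.637 -0.347
outer loop
vertex -0.141 0.631 -2.629
vertex -1.428 1.971 -2.538
vertex 0.29 1.169 -4.474
endloop
endfacet
facet normal 0.692 -0.721 -0.049
outer loop
vertex 1.068 1.889 -4.082
vertex -0.141 0.631 -2.629
vertex 0.29 1.169 -4.474
endloop
endfacet
facet normal -0.688 -0.637 -0.347
outer loop
vertex 0.29 1.169 -4.474
vertex -1.428 1.971 -2.538
vertex -0.997 2.509 -4.383
endloop
endfacet
facet normal 0.219 0.274 -0.937
outer loop
vertex -0.997 2.509 -4.383
vertex 1.068 1.889 -4.082
vertex 0.29 1.169 -4.474
endloop
endfacet
facet normal -0.219 -0.274 0.937
outer loop
vertex -0.141 0.631 -2.629
vertex -0.65 2.691 -2.146
vertex -1.428 1.971 -2.538
endloop
endfacet
facet normal 0.692 -0.721 -0.049
outer loop
vertex 0.637 1.351 -2.237
vertex -0.141 0.631 -2.629
vertex 1.068 1.889 -4.082
endloop
endfacet
facet normal -0.219 -0.274 0.937
outer loop
vertex 0.637 1.351 -2.237
vertex -0.65 2.691 -2.146
vertex -0.141 0.631 -2.629
endloop
endfacet
facet normal -0.692 0.721 0.049
outer loop
vertex -1.428 1.971 -2.538
vertex -0.65 2.691 -2.146
vertex -0.997 2.509 -4.383
endloop
endfacet
facet normal 0.219 0.274 -0.937
outer loop
vertex -0.219 3.229 -3.991
vertex 1.068 1.889 -4.082
vertex -0.997 2.509 -4.383
endloop
endfacet
facet normal -0.692 0.721 0.049
outer loop
vertex -0.997 2.509 -4.383
vertex -0.65 2.691 -2.146
vertex -0.219 3.229 -3.991
endloop
endfacet
facet normal 0.688 0.637 0.347
outer loop
vertex -0.219 3.229 -3.991
vertex 0.637 1.351 -2.237
vertex 1.068 1.889 -4.082
endloop
endfacet
facet normal 0.688 0.637 0.347
outer loop
vertex -0.65 2.691 -2.146
vertex 0.637 1.351 -2.237
vertex -0.219 3.229 -3.991
endloop
endfacet

endsolid


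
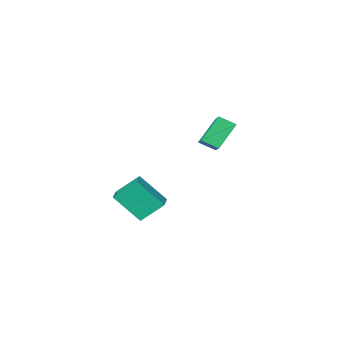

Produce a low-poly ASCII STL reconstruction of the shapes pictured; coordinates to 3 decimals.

solid 
facet normal -0.641 0.371 0.672
outer loop
vertex 2.55 -3.304 -1.475
vertex 3.327 -2.236 -1.324
vertex 1.534 -2.354 -2.968
endloop
endfacet
facet normal -0.584 -0.804 -0.114
outer loop
vertex 2.553 -2.944 -4.036
vertex 2.55 -3.304 -1.475
vertex 1.534 -2.354 -2.968
endloop
endfacet
facet normal -0.641 0.372 0.672
outer loop
vertex 1.534 -2.354 -2.968
vertex 3.327 -2.236 -1.324
vertex 2.312 -1.286 -2.817
endloop
endfacet
facet normal -0.497 0.466 -0.732
outer loop
vertex 2.312 -1.286 -2.817
vertex 2.553 -2.944 -4.036
vertex 1.534 -2.354 -2.968
endloop
endfacet
facet normal 0.498 -0.465 0.732
outer loop
vertex 2.55 -3.304 -1.475
vertex 4.346 -2.826 -2.392
vertex 3.327 -2.236 -1.324
endloop
endfacet
facet normal -0.585 -0.803 -0.114
outer loop
vertex 3.568 -3.894 -2.543
vertex 2.55 -3.304 -1.475
vertex 2.553 -2.944 -4.036
endloop
endfacet
facet normal 0.498 -0.466 0.732
outer loop
vertex 3.568 -3.894 -2.543
vertex 4.346 -2.826 -2.392
vertex 2.55 -3.304 -1.475
endloop
endfacet
facet normal 0.584 0.803 0.114
outer loop
vertex 3.327 -2.236 -1.324
vertex 4.346 -2.826 -2.392
vertex 2.312 -1.286 -2.817
endloop
endfacet
facet normal -0.498 0.466 -0.732
outer loop
vertex 3.33 -1.876 -3.885
vertex 2.553 -2.944 -4.036
vertex 2.312 -1.286 -2.817
endloop
endfacet
facet normal 0.585 0.803 0.113
outer loop
vertex 2.312 -1.286 -2.817
vertex 4.346 -2.826 -2.392
vertex 3.33 -1.876 -3.885
endloop
endfacet
facet normal 0.641 -0.371 -0.672
outer loop
vertex 3.33 -1.876 -3.885
vertex 3.568 -3.894 -2.543
vertex 2.553 -2.944 -4.036
endloop
endfacet
facet normal 0.640 -0.371 -0.672
outer loop
vertex 4.346 -2.826 -2.392
vertex 3.568 -3.894 -2.543
vertex 3.33 -1.876 -3.885
endloop
endfacet
facet normal -0.613 -0.056 0.788
outer loop
vertex 0.588 0.615 3.238
vertex 1.506 2.357 4.075
vertex -0.049 1.169 2.782
endloop
endfacet
facet normal -0.429 -0.815 -0.391
outer loop
vertex 0.974 1.263 1.465
vertex 0.588 0.615 3.238
vertex -0.049 1.169 2.782
endloop
endfacet
facet normal -0.613 -0.056 0.788
outer loop
vertex -0.049 1.169 2.782
vertex 1.506 2.357 4.075
vertex 0.869 2.912 3.619
endloop
endfacet
facet normal -0.664 0.578 -0.475
outer loop
vertex 0.869 2.912 3.619
vertex 0.974 1.263 1.465
vertex -0.049 1.169 2.782
endloop
endfacet
facet normal 0.664 -0.578 0.475
outer loop
vertex 0.588 0.615 3.238
vertex 2.529 2.451 2.758
vertex 1.506 2.357 4.075
endloop
endfacet
facet normal -0.429 -0.814 -0.391
outer loop
vertex 1.611 0.708 1.921
vertex 0.588 0.615 3.238
vertex 0.974 1.263 1.465
endloop
endfacet
facet normal 0.664 -0.578 0.475
outer loop
vertex 1.611 0.708 1.921
vertex 2.529 2.451 2.758
vertex 0.588 0.615 3.238
endloop
endfacet
facet normal 0.429 0.814 0.391
outer loop
vertex 1.506 2.357 4.075
vertex 2.529 2.451 2.758
vertex 0.869 2.912 3.619
endloop
endfacet
facet normal -0.664 0.578 -0.475
outer loop
vertex 1.892 3.005 2.302
vertex 0.974 1.263 1.465
vertex 0.869 2.912 3.619
endloop
endfacet
facet normal 0.429 0.815 0.391
outer loop
vertex 0.869 2.912 3.619
vertex 2.529 2.451 2.758
vertex 1.892 3.005 2.302
endloop
endfacet
facet normal 0.613 0.056 -0.788
outer loop
vertex 1.892 3.005 2.302
vertex 1.611 0.708 1.921
vertex 0.974 1.263 1.465
endloop
endfacet
facet normal 0.613 0.056 -0.788
outer loop
vertex 2.529 2.451 2.758
vertex 1.611 0.708 1.921
vertex 1.892 3.005 2.302
endloop
endfacet

endsolid


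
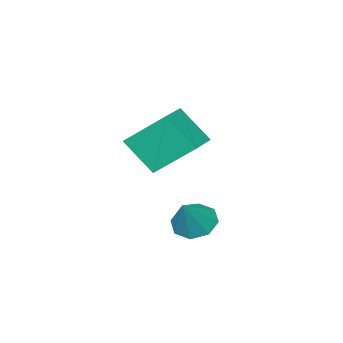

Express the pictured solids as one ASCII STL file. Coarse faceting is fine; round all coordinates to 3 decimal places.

solid 
facet normal -0.900 -0.427 -0.092
outer loop
vertex -0.499 -3.055 2.262
vertex -0.869 -2.006 1.016
vertex 0.242 -4.337 0.963
endloop
endfacet
facet normal 0.222 -0.628 0.746
outer loop
vertex 1.429 -3.774 1.084
vertex -0.499 -3.055 2.262
vertex 0.242 -4.337 0.963
endloop
endfacet
facet normal -0.900 -0.427 -0.092
outer loop
vertex 0.242 -4.337 0.963
vertex -0.869 -2.006 1.016
vertex -0.128 -3.289 -0.283
endloop
endfacet
facet normal 0.376 -0.651 -0.659
outer loop
vertex -0.128 -3.289 -0.283
vertex 1.429 -3.774 1.084
vertex 0.242 -4.337 0.963
endloop
endfacet
facet normal -0.376 0.651 0.660
outer loop
vertex -0.499 -3.055 2.262
vertex 0.318 -1.443 1.137
vertex -0.869 -2.006 1.016
endloop
endfacet
facet normal 0.222 -0.627 0.746
outer loop
vertex 0.688 -2.491 2.383
vertex -0.499 -3.055 2.262
vertex 1.429 -3.774 1.084
endloop
endfacet
facet normal -0.376 0.651 0.659
outer loop
vertex 0.688 -2.491 2.383
vertex 0.318 -1.443 1.137
vertex -0.499 -3.055 2.262
endloop
endfacet
facet normal -0.222 0.628 -0.746
outer loop
vertex -0.869 -2.006 1.016
vertex 0.318 -1.443 1.137
vertex -0.128 -3.289 -0.283
endloop
endfacet
facet normal 0.376 -0.651 -0.660
outer loop
vertex 1.059 -2.725 -0.162
vertex 1.429 -3.774 1.084
vertex -0.128 -3.289 -0.283
endloop
endfacet
facet normal -0.222 0.628 -0.746
outer loop
vertex -0.128 -3.289 -0.283
vertex 0.318 -1.443 1.137
vertex 1.059 -2.725 -0.162
endloop
endfacet
facet normal 0.900 0.427 0.092
outer loop
vertex 1.059 -2.725 -0.162
vertex 0.688 -2.491 2.383
vertex 1.429 -3.774 1.084
endloop
endfacet
facet normal 0.900 0.427 0.092
outer loop
vertex 0.318 -1.443 1.137
vertex 0.688 -2.491 2.383
vertex 1.059 -2.725 -0.162
endloop
endfacet
facet normal -0.600 -0.219 -0.770
outer loop
vertex 2.797 0.087 -1.39
vertex 2.173 0.338 -0.975
vertex 2.686 0.676 -1.471
endloop
endfacet
facet normal 0.968 0.156 -0.195
outer loop
vertex 2.797 0.087 -1.39
vertex 2.686 0.676 -1.471
vertex 3.007 0.642 0.095
endloop
endfacet
facet normal -0.600 -0.219 -0.770
outer loop
vertex 2.686 0.676 -1.471
vertex 2.173 0.338 -0.975
vertex 2.275 1.067 -1.262
endloop
endfacet
facet normal 0.652 0.749 -0.117
outer loop
vertex 2.686 0.676 -1.471
vertex 2.275 1.067 -1.262
vertex 3.007 0.642 0.095
endloop
endfacet
facet normal -0.600 -0.219 -0.769
outer loop
vertex 2.275 1.067 -1.262
vertex 2.173 0.338 -0.975
vertex 1.804 1.03 -0.884
endloop
endfacet
facet normal 0.116 0.964 0.239
outer loop
vertex 2.275 1.067 -1.262
vertex 1.804 1.03 -0.884
vertex 3.007 0.642 0.095
endloop
endfacet
facet normal -0.600 -0.218 -0.770
outer loop
vertex 1.804 1.03 -0.884
vertex 2.173 0.338 -0.975
vertex 1.549 0.588 -0.56
endloop
endfacet
facet normal -0.323 0.674 0.664
outer loop
vertex 1.804 1.03 -0.884
vertex 1.549 0.588 -0.56
vertex 3.007 0.642 0.095
endloop
endfacet
facet normal -0.600 -0.219 -0.770
outer loop
vertex 1.549 0.588 -0.56
vertex 2.173 0.338 -0.975
vertex 1.66 -0.0 -0.479
endloop
endfacet
facet normal -0.411 0.048 0.910
outer loop
vertex 1.549 0.588 -0.56
vertex 1.66 -0.0 -0.479
vertex 3.007 0.642 0.095
endloop
endfacet
facet normal -0.600 -0.219 -0.770
outer loop
vertex 1.66 -0.0 -0.479
vertex 2.173 0.338 -0.975
vertex 2.071 -0.391 -0.688
endloop
endfacet
facet normal -0.095 -0.545 0.833
outer loop
vertex 1.66 -0.0 -0.479
vertex 2.071 -0.391 -0.688
vertex 3.007 0.642 0.095
endloop
endfacet
facet normal -0.599 -0.219 -0.770
outer loop
vertex 2.071 -0.391 -0.688
vertex 2.173 0.338 -0.975
vertex 2.542 -0.355 -1.065
endloop
endfacet
facet normal 0.440 -0.761 0.477
outer loop
vertex 2.071 -0.391 -0.688
vertex 2.542 -0.355 -1.065
vertex 3.007 0.642 0.095
endloop
endfacet
facet normal -0.600 -0.220 -0.769
outer loop
vertex 2.542 -0.355 -1.065
vertex 2.173 0.338 -0.975
vertex 2.797 0.087 -1.39
endloop
endfacet
facet normal 0.881 -0.471 0.051
outer loop
vertex 2.542 -0.355 -1.065
vertex 2.797 0.087 -1.39
vertex 3.007 0.642 0.095
endloop
endfacet

endsolid


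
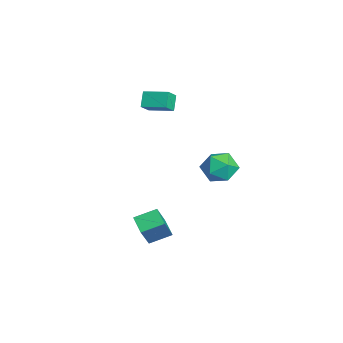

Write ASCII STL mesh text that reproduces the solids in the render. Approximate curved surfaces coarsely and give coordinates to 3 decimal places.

solid 
facet normal -0.300 0.906 0.300
outer loop
vertex 2.579 2.694 0.99
vertex 1.556 2.389 0.888
vertex 2.066 2.249 1.821
endloop
endfacet
facet normal 0.327 0.734 0.595
outer loop
vertex 2.579 2.694 0.99
vertex 2.066 2.249 1.821
vertex 3.08 1.972 1.605
endloop
endfacet
facet normal 0.791 0.607 0.069
outer loop
vertex 2.579 2.694 0.99
vertex 3.08 1.972 1.605
vertex 3.196 1.941 0.54
endloop
endfacet
facet normal 0.452 0.700 -0.553
outer loop
vertex 2.579 2.694 0.99
vertex 3.196 1.941 0.54
vertex 2.254 2.198 0.096
endloop
endfacet
facet normal -0.223 0.885 -0.410
outer loop
vertex 2.579 2.694 0.99
vertex 2.254 2.198 0.096
vertex 1.556 2.389 0.888
endloop
endfacet
facet normal 0.240 0.129 0.962
outer loop
vertex 3.08 1.972 1.605
vertex 2.066 2.249 1.821
vertex 2.366 1.222 1.884
endloop
endfacet
facet normal -0.775 0.406 0.484
outer loop
vertex 2.066 2.249 1.821
vertex 1.556 2.389 0.888
vertex 1.424 1.479 1.44
endloop
endfacet
facet normal -0.650 0.372 -0.663
outer loop
vertex 1.556 2.389 0.888
vertex 2.254 2.198 0.096
vertex 1.54 1.448 0.375
endloop
endfacet
facet normal 0.442 0.074 -0.894
outer loop
vertex 2.254 2.198 0.096
vertex 3.196 1.941 0.54
vertex 2.554 1.171 0.159
endloop
endfacet
facet normal 0.991 -0.077 0.110
outer loop
vertex 3.196 1.941 0.54
vertex 3.08 1.972 1.605
vertex 3.064 1.031 1.092
endloop
endfacet
facet normal -0.452 -0.700 0.553
outer loop
vertex 2.041 0.726 0.99
vertex 2.366 1.222 1.884
vertex 1.424 1.479 1.44
endloop
endfacet
facet normal -0.791 -0.607 -0.069
outer loop
vertex 2.041 0.726 0.99
vertex 1.424 1.479 1.44
vertex 1.54 1.448 0.375
endloop
endfacet
facet normal -0.327 -0.734 -0.595
outer loop
vertex 2.041 0.726 0.99
vertex 1.54 1.448 0.375
vertex 2.554 1.171 0.159
endloop
endfacet
facet normal 0.300 -0.906 -0.300
outer loop
vertex 2.041 0.726 0.99
vertex 2.554 1.171 0.159
vertex 3.064 1.031 1.092
endloop
endfacet
facet normal 0.223 -0.885 0.410
outer loop
vertex 2.041 0.726 0.99
vertex 3.064 1.031 1.092
vertex 2.366 1.222 1.884
endloop
endfacet
facet normal -0.442 -0.074 0.894
outer loop
vertex 1.424 1.479 1.44
vertex 2.366 1.222 1.884
vertex 2.066 2.249 1.821
endloop
endfacet
facet normal -0.991 0.077 -0.110
outer loop
vertex 1.54 1.448 0.375
vertex 1.424 1.479 1.44
vertex 1.556 2.389 0.888
endloop
endfacet
facet normal -0.240 -0.129 -0.962
outer loop
vertex 2.554 1.171 0.159
vertex 1.54 1.448 0.375
vertex 2.254 2.198 0.096
endloop
endfacet
facet normal 0.775 -0.406 -0.484
outer loop
vertex 3.064 1.031 1.092
vertex 2.554 1.171 0.159
vertex 3.196 1.941 0.54
endloop
endfacet
facet normal 0.650 -0.372 0.663
outer loop
vertex 2.366 1.222 1.884
vertex 3.064 1.031 1.092
vertex 3.08 1.972 1.605
endloop
endfacet
facet normal -0.469 0.312 -0.826
outer loop
vertex 0.511 -2.008 -4.418
vertex 0.5 -0.756 -3.939
vertex 1.508 -1.811 -4.91
endloop
endfacet
facet normal 0.008 -0.934 -0.358
outer loop
vertex 2.4 -2.404 -3.341
vertex 0.511 -2.008 -4.418
vertex 1.508 -1.811 -4.91
endloop
endfacet
facet normal -0.469 0.312 -0.826
outer loop
vertex 1.508 -1.811 -4.91
vertex 0.5 -0.756 -3.939
vertex 1.498 -0.559 -4.431
endloop
endfacet
facet normal 0.883 0.174 -0.436
outer loop
vertex 1.498 -0.559 -4.431
vertex 2.4 -2.404 -3.341
vertex 1.508 -1.811 -4.91
endloop
endfacet
facet normal -0.883 -0.175 0.436
outer loop
vertex 0.511 -2.008 -4.418
vertex 1.392 -1.349 -2.37
vertex 0.5 -0.756 -3.939
endloop
endfacet
facet normal 0.008 -0.934 -0.358
outer loop
vertex 1.402 -2.601 -2.849
vertex 0.511 -2.008 -4.418
vertex 2.4 -2.404 -3.341
endloop
endfacet
facet normal -0.883 -0.174 0.436
outer loop
vertex 1.402 -2.601 -2.849
vertex 1.392 -1.349 -2.37
vertex 0.511 -2.008 -4.418
endloop
endfacet
facet normal -0.008 0.934 0.358
outer loop
vertex 0.5 -0.756 -3.939
vertex 1.392 -1.349 -2.37
vertex 1.498 -0.559 -4.431
endloop
endfacet
facet normal 0.883 0.174 -0.436
outer loop
vertex 2.389 -1.152 -2.862
vertex 2.4 -2.404 -3.341
vertex 1.498 -0.559 -4.431
endloop
endfacet
facet normal -0.008 0.934 0.358
outer loop
vertex 1.498 -0.559 -4.431
vertex 1.392 -1.349 -2.37
vertex 2.389 -1.152 -2.862
endloop
endfacet
facet normal 0.469 -0.312 0.826
outer loop
vertex 2.389 -1.152 -2.862
vertex 1.402 -2.601 -2.849
vertex 2.4 -2.404 -3.341
endloop
endfacet
facet normal 0.469 -0.312 0.826
outer loop
vertex 1.392 -1.349 -2.37
vertex 1.402 -2.601 -2.849
vertex 2.389 -1.152 -2.862
endloop
endfacet
facet normal -0.546 -0.817 -0.188
outer loop
vertex -3.55 -1.079 3.579
vertex -4.123 -0.543 2.913
vertex -2.898 -1.338 2.811
endloop
endfacet
facet normal 0.557 -0.520 0.648
outer loop
vertex -2.097 -0.137 3.087
vertex -3.55 -1.079 3.579
vertex -2.898 -1.338 2.811
endloop
endfacet
facet normal -0.546 -0.817 -0.188
outer loop
vertex -2.898 -1.338 2.811
vertex -4.123 -0.543 2.913
vertex -3.472 -0.801 2.144
endloop
endfacet
facet normal 0.627 -0.248 -0.739
outer loop
vertex -3.472 -0.801 2.144
vertex -2.097 -0.137 3.087
vertex -2.898 -1.338 2.811
endloop
endfacet
facet normal -0.627 0.248 0.739
outer loop
vertex -3.55 -1.079 3.579
vertex -3.322 0.658 3.189
vertex -4.123 -0.543 2.913
endloop
endfacet
facet normal 0.557 -0.521 0.646
outer loop
vertex -2.748 0.121 3.856
vertex -3.55 -1.079 3.579
vertex -2.097 -0.137 3.087
endloop
endfacet
facet normal -0.626 0.248 0.739
outer loop
vertex -2.748 0.121 3.856
vertex -3.322 0.658 3.189
vertex -3.55 -1.079 3.579
endloop
endfacet
facet normal -0.558 0.520 -0.647
outer loop
vertex -4.123 -0.543 2.913
vertex -3.322 0.658 3.189
vertex -3.472 -0.801 2.144
endloop
endfacet
facet normal 0.627 -0.248 -0.739
outer loop
vertex -2.67 0.399 2.421
vertex -2.097 -0.137 3.087
vertex -3.472 -0.801 2.144
endloop
endfacet
facet normal -0.556 0.521 -0.648
outer loop
vertex -3.472 -0.801 2.144
vertex -3.322 0.658 3.189
vertex -2.67 0.399 2.421
endloop
endfacet
facet normal 0.546 0.817 0.188
outer loop
vertex -2.67 0.399 2.421
vertex -2.748 0.121 3.856
vertex -2.097 -0.137 3.087
endloop
endfacet
facet normal 0.546 0.817 0.188
outer loop
vertex -3.322 0.658 3.189
vertex -2.748 0.121 3.856
vertex -2.67 0.399 2.421
endloop
endfacet

endsolid


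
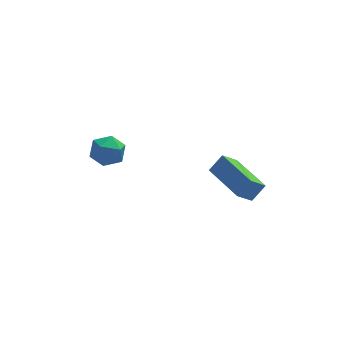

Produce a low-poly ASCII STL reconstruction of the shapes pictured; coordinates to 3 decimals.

solid 
facet normal 0.014 0.853 -0.522
outer loop
vertex -2.904 2.707 1.996
vertex -3.649 2.833 2.182
vertex -3.083 3.105 2.641
endloop
endfacet
facet normal 0.659 0.708 -0.254
outer loop
vertex -2.904 2.707 1.996
vertex -3.083 3.105 2.641
vertex -2.511 2.577 2.655
endloop
endfacet
facet normal 0.863 0.070 -0.501
outer loop
vertex -2.904 2.707 1.996
vertex -2.511 2.577 2.655
vertex -2.724 1.98 2.204
endloop
endfacet
facet normal 0.343 -0.179 -0.922
outer loop
vertex -2.904 2.707 1.996
vertex -2.724 1.98 2.204
vertex -3.427 2.138 1.912
endloop
endfacet
facet normal -0.182 0.305 -0.935
outer loop
vertex -2.904 2.707 1.996
vertex -3.427 2.138 1.912
vertex -3.649 2.833 2.182
endloop
endfacet
facet normal 0.598 0.660 0.456
outer loop
vertex -2.511 2.577 2.655
vertex -3.083 3.105 2.641
vertex -3.013 2.622 3.248
endloop
endfacet
facet normal -0.448 0.894 0.022
outer loop
vertex -3.083 3.105 2.641
vertex -3.649 2.833 2.182
vertex -3.716 2.78 2.956
endloop
endfacet
facet normal -0.763 0.007 -0.646
outer loop
vertex -3.649 2.833 2.182
vertex -3.427 2.138 1.912
vertex -3.929 2.183 2.505
endloop
endfacet
facet normal 0.086 -0.775 -0.626
outer loop
vertex -3.427 2.138 1.912
vertex -2.724 1.98 2.204
vertex -3.357 1.655 2.519
endloop
endfacet
facet normal 0.927 -0.372 0.055
outer loop
vertex -2.724 1.98 2.204
vertex -2.511 2.577 2.655
vertex -2.791 1.927 2.978
endloop
endfacet
facet normal -0.343 0.179 0.922
outer loop
vertex -3.536 2.053 3.164
vertex -3.013 2.622 3.248
vertex -3.716 2.78 2.956
endloop
endfacet
facet normal -0.863 -0.070 0.501
outer loop
vertex -3.536 2.053 3.164
vertex -3.716 2.78 2.956
vertex -3.929 2.183 2.505
endloop
endfacet
facet normal -0.659 -0.708 0.254
outer loop
vertex -3.536 2.053 3.164
vertex -3.929 2.183 2.505
vertex -3.357 1.655 2.519
endloop
endfacet
facet normal -0.014 -0.853 0.522
outer loop
vertex -3.536 2.053 3.164
vertex -3.357 1.655 2.519
vertex -2.791 1.927 2.978
endloop
endfacet
facet normal 0.182 -0.305 0.935
outer loop
vertex -3.536 2.053 3.164
vertex -2.791 1.927 2.978
vertex -3.013 2.622 3.248
endloop
endfacet
facet normal -0.086 0.775 0.626
outer loop
vertex -3.716 2.78 2.956
vertex -3.013 2.622 3.248
vertex -3.083 3.105 2.641
endloop
endfacet
facet normal -0.927 0.372 -0.055
outer loop
vertex -3.929 2.183 2.505
vertex -3.716 2.78 2.956
vertex -3.649 2.833 2.182
endloop
endfacet
facet normal -0.598 -0.660 -0.456
outer loop
vertex -3.357 1.655 2.519
vertex -3.929 2.183 2.505
vertex -3.427 2.138 1.912
endloop
endfacet
facet normal 0.448 -0.894 -0.022
outer loop
vertex -2.791 1.927 2.978
vertex -3.357 1.655 2.519
vertex -2.724 1.98 2.204
endloop
endfacet
facet normal 0.763 -0.007 0.646
outer loop
vertex -3.013 2.622 3.248
vertex -2.791 1.927 2.978
vertex -2.511 2.577 2.655
endloop
endfacet
facet normal -0.631 -0.246 -0.736
outer loop
vertex 1.233 -0.632 1.915
vertex 0.484 1.168 1.955
vertex 1.853 -0.36 1.292
endloop
endfacet
facet normal 0.384 -0.923 -0.021
outer loop
vertex 2.396 -0.148 1.925
vertex 1.233 -0.632 1.915
vertex 1.853 -0.36 1.292
endloop
endfacet
facet normal -0.631 -0.246 -0.736
outer loop
vertex 1.853 -0.36 1.292
vertex 0.484 1.168 1.955
vertex 1.105 1.44 1.332
endloop
endfacet
facet normal 0.674 0.295 -0.677
outer loop
vertex 1.105 1.44 1.332
vertex 2.396 -0.148 1.925
vertex 1.853 -0.36 1.292
endloop
endfacet
facet normal -0.674 -0.295 0.677
outer loop
vertex 1.233 -0.632 1.915
vertex 1.027 1.38 2.588
vertex 0.484 1.168 1.955
endloop
endfacet
facet normal 0.384 -0.923 -0.020
outer loop
vertex 1.775 -0.42 2.548
vertex 1.233 -0.632 1.915
vertex 2.396 -0.148 1.925
endloop
endfacet
facet normal -0.675 -0.295 0.677
outer loop
vertex 1.775 -0.42 2.548
vertex 1.027 1.38 2.588
vertex 1.233 -0.632 1.915
endloop
endfacet
facet normal -0.384 0.923 0.020
outer loop
vertex 0.484 1.168 1.955
vertex 1.027 1.38 2.588
vertex 1.105 1.44 1.332
endloop
endfacet
facet normal 0.674 0.296 -0.677
outer loop
vertex 1.647 1.652 1.965
vertex 2.396 -0.148 1.925
vertex 1.105 1.44 1.332
endloop
endfacet
facet normal -0.385 0.923 0.020
outer loop
vertex 1.105 1.44 1.332
vertex 1.027 1.38 2.588
vertex 1.647 1.652 1.965
endloop
endfacet
facet normal 0.631 0.246 0.736
outer loop
vertex 1.647 1.652 1.965
vertex 1.775 -0.42 2.548
vertex 2.396 -0.148 1.925
endloop
endfacet
facet normal 0.631 0.246 0.736
outer loop
vertex 1.027 1.38 2.588
vertex 1.775 -0.42 2.548
vertex 1.647 1.652 1.965
endloop
endfacet

endsolid


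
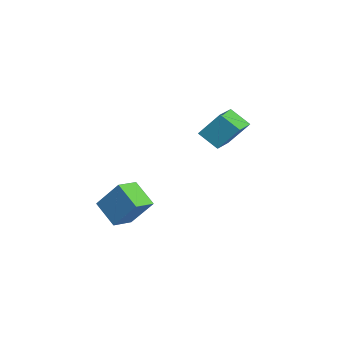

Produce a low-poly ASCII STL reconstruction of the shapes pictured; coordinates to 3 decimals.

solid 
facet normal -0.492 -0.633 0.598
outer loop
vertex -0.272 2.811 0.792
vertex -1.377 3.489 0.601
vertex -0.609 1.918 -0.429
endloop
endfacet
facet normal 0.843 -0.518 0.146
outer loop
vertex -0.023 2.671 -1.141
vertex -0.272 2.811 0.792
vertex -0.609 1.918 -0.429
endloop
endfacet
facet normal -0.492 -0.633 0.598
outer loop
vertex -0.609 1.918 -0.429
vertex -1.377 3.489 0.601
vertex -1.713 2.596 -0.621
endloop
endfacet
facet normal -0.217 -0.576 -0.788
outer loop
vertex -1.713 2.596 -0.621
vertex -0.023 2.671 -1.141
vertex -0.609 1.918 -0.429
endloop
endfacet
facet normal 0.217 0.576 0.788
outer loop
vertex -0.272 2.811 0.792
vertex -0.791 4.242 -0.111
vertex -1.377 3.489 0.601
endloop
endfacet
facet normal 0.843 -0.517 0.146
outer loop
vertex 0.313 3.564 0.081
vertex -0.272 2.811 0.792
vertex -0.023 2.671 -1.141
endloop
endfacet
facet normal 0.217 0.576 0.788
outer loop
vertex 0.313 3.564 0.081
vertex -0.791 4.242 -0.111
vertex -0.272 2.811 0.792
endloop
endfacet
facet normal -0.843 0.518 -0.146
outer loop
vertex -1.377 3.489 0.601
vertex -0.791 4.242 -0.111
vertex -1.713 2.596 -0.621
endloop
endfacet
facet normal -0.217 -0.576 -0.788
outer loop
vertex -1.128 3.349 -1.332
vertex -0.023 2.671 -1.141
vertex -1.713 2.596 -0.621
endloop
endfacet
facet normal -0.843 0.517 -0.146
outer loop
vertex -1.713 2.596 -0.621
vertex -0.791 4.242 -0.111
vertex -1.128 3.349 -1.332
endloop
endfacet
facet normal 0.492 0.633 -0.598
outer loop
vertex -1.128 3.349 -1.332
vertex 0.313 3.564 0.081
vertex -0.023 2.671 -1.141
endloop
endfacet
facet normal 0.492 0.632 -0.598
outer loop
vertex -0.791 4.242 -0.111
vertex 0.313 3.564 0.081
vertex -1.128 3.349 -1.332
endloop
endfacet
facet normal -0.626 0.749 -0.218
outer loop
vertex 2.175 -1.172 -1.809
vertex 3.171 -0.579 -2.63
vertex 1.601 -2.037 -3.13
endloop
endfacet
facet normal -0.701 -0.417 0.578
outer loop
vertex 2.289 -2.861 -2.89
vertex 2.175 -1.172 -1.809
vertex 1.601 -2.037 -3.13
endloop
endfacet
facet normal -0.626 0.749 -0.218
outer loop
vertex 1.601 -2.037 -3.13
vertex 3.171 -0.579 -2.63
vertex 2.597 -1.444 -3.951
endloop
endfacet
facet normal -0.342 -0.515 -0.786
outer loop
vertex 2.597 -1.444 -3.951
vertex 2.289 -2.861 -2.89
vertex 1.601 -2.037 -3.13
endloop
endfacet
facet normal 0.342 0.515 0.786
outer loop
vertex 2.175 -1.172 -1.809
vertex 3.859 -1.403 -2.39
vertex 3.171 -0.579 -2.63
endloop
endfacet
facet normal -0.701 -0.417 0.578
outer loop
vertex 2.863 -1.996 -1.569
vertex 2.175 -1.172 -1.809
vertex 2.289 -2.861 -2.89
endloop
endfacet
facet normal 0.342 0.515 0.786
outer loop
vertex 2.863 -1.996 -1.569
vertex 3.859 -1.403 -2.39
vertex 2.175 -1.172 -1.809
endloop
endfacet
facet normal 0.701 0.417 -0.578
outer loop
vertex 3.171 -0.579 -2.63
vertex 3.859 -1.403 -2.39
vertex 2.597 -1.444 -3.951
endloop
endfacet
facet normal -0.342 -0.515 -0.786
outer loop
vertex 3.285 -2.268 -3.711
vertex 2.289 -2.861 -2.89
vertex 2.597 -1.444 -3.951
endloop
endfacet
facet normal 0.701 0.417 -0.578
outer loop
vertex 2.597 -1.444 -3.951
vertex 3.859 -1.403 -2.39
vertex 3.285 -2.268 -3.711
endloop
endfacet
facet normal 0.626 -0.749 0.218
outer loop
vertex 3.285 -2.268 -3.711
vertex 2.863 -1.996 -1.569
vertex 2.289 -2.861 -2.89
endloop
endfacet
facet normal 0.626 -0.749 0.218
outer loop
vertex 3.859 -1.403 -2.39
vertex 2.863 -1.996 -1.569
vertex 3.285 -2.268 -3.711
endloop
endfacet

endsolid


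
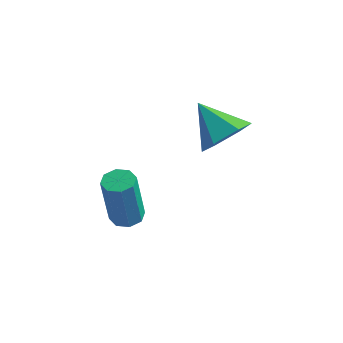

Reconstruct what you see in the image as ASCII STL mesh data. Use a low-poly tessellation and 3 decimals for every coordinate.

solid 
facet normal 0.778 -0.197 -0.596
outer loop
vertex -0.902 2.785 2.113
vertex -1.394 2.974 1.408
vertex -0.93 3.608 1.804
endloop
endfacet
facet normal 0.202 0.350 0.915
outer loop
vertex -0.902 2.785 2.113
vertex -0.93 3.608 1.804
vertex -2.546 3.266 2.292
endloop
endfacet
facet normal 0.778 -0.197 -0.597
outer loop
vertex -0.93 3.608 1.804
vertex -1.394 2.974 1.408
vertex -1.422 3.797 1.1
endloop
endfacet
facet normal -0.101 0.941 0.323
outer loop
vertex -0.93 3.608 1.804
vertex -1.422 3.797 1.1
vertex -2.546 3.266 2.292
endloop
endfacet
facet normal 0.777 -0.197 -0.597
outer loop
vertex -1.422 3.797 1.1
vertex -1.394 2.974 1.408
vertex -1.887 3.163 0.704
endloop
endfacet
facet normal -0.659 0.682 -0.318
outer loop
vertex -1.422 3.797 1.1
vertex -1.887 3.163 0.704
vertex -2.546 3.266 2.292
endloop
endfacet
facet normal 0.777 -0.198 -0.597
outer loop
vertex -1.887 3.163 0.704
vertex -1.394 2.974 1.408
vertex -1.859 2.34 1.013
endloop
endfacet
facet normal -0.914 -0.169 -0.368
outer loop
vertex -1.887 3.163 0.704
vertex -1.859 2.34 1.013
vertex -2.546 3.266 2.292
endloop
endfacet
facet normal 0.777 -0.198 -0.598
outer loop
vertex -1.859 2.34 1.013
vertex -1.394 2.974 1.408
vertex -1.366 2.15 1.717
endloop
endfacet
facet normal -0.611 -0.760 0.222
outer loop
vertex -1.859 2.34 1.013
vertex -1.366 2.15 1.717
vertex -2.546 3.266 2.292
endloop
endfacet
facet normal 0.778 -0.197 -0.596
outer loop
vertex -1.366 2.15 1.717
vertex -1.394 2.974 1.408
vertex -0.902 2.785 2.113
endloop
endfacet
facet normal -0.052 -0.501 0.864
outer loop
vertex -1.366 2.15 1.717
vertex -0.902 2.785 2.113
vertex -2.546 3.266 2.292
endloop
endfacet
facet normal 0.037 0.167 -0.985
outer loop
vertex -2.5 -0.591 -0.491
vertex -2.837 -0.198 -0.437
vertex -2.319 -0.243 -0.425
endloop
endfacet
facet normal 0.890 -0.454 -0.044
outer loop
vertex -2.5 -0.591 -0.491
vertex -2.319 -0.243 -0.425
vertex -2.567 -0.895 1.303
endloop
endfacet
facet normal 0.889 -0.455 -0.044
outer loop
vertex -2.567 -0.895 1.303
vertex -2.319 -0.243 -0.425
vertex -2.385 -0.546 1.368
endloop
endfacet
facet normal -0.035 -0.165 0.986
outer loop
vertex -2.567 -0.895 1.303
vertex -2.385 -0.546 1.368
vertex -2.903 -0.502 1.357
endloop
endfacet
facet normal 0.037 0.167 -0.985
outer loop
vertex -2.319 -0.243 -0.425
vertex -2.837 -0.198 -0.437
vertex -2.441 0.132 -0.366
endloop
endfacet
facet normal 0.951 0.296 0.085
outer loop
vertex -2.319 -0.243 -0.425
vertex -2.441 0.132 -0.366
vertex -2.385 -0.546 1.368
endloop
endfacet
facet normal 0.950 0.299 0.086
outer loop
vertex -2.385 -0.546 1.368
vertex -2.441 0.132 -0.366
vertex -2.508 -0.172 1.427
endloop
endfacet
facet normal -0.035 -0.167 0.985
outer loop
vertex -2.385 -0.546 1.368
vertex -2.508 -0.172 1.427
vertex -2.903 -0.502 1.357
endloop
endfacet
facet normal 0.036 0.169 -0.985
outer loop
vertex -2.441 0.132 -0.366
vertex -2.837 -0.198 -0.437
vertex -2.795 0.313 -0.348
endloop
endfacet
facet normal 0.456 0.875 0.165
outer loop
vertex -2.441 0.132 -0.366
vertex -2.795 0.313 -0.348
vertex -2.508 -0.172 1.427
endloop
endfacet
facet normal 0.456 0.875 0.165
outer loop
vertex -2.508 -0.172 1.427
vertex -2.795 0.313 -0.348
vertex -2.862 0.009 1.445
endloop
endfacet
facet normal -0.035 -0.167 0.985
outer loop
vertex -2.508 -0.172 1.427
vertex -2.862 0.009 1.445
vertex -2.903 -0.502 1.357
endloop
endfacet
facet normal 0.039 0.168 -0.985
outer loop
vertex -2.795 0.313 -0.348
vertex -2.837 -0.198 -0.437
vertex -3.173 0.195 -0.383
endloop
endfacet
facet normal -0.307 0.940 0.148
outer loop
vertex -2.795 0.313 -0.348
vertex -3.173 0.195 -0.383
vertex -2.862 0.009 1.445
endloop
endfacet
facet normal -0.307 0.940 0.148
outer loop
vertex -2.862 0.009 1.445
vertex -3.173 0.195 -0.383
vertex -3.24 -0.109 1.411
endloop
endfacet
facet normal -0.037 -0.167 0.985
outer loop
vertex -2.862 0.009 1.445
vertex -3.24 -0.109 1.411
vertex -2.903 -0.502 1.357
endloop
endfacet
facet normal 0.035 0.165 -0.986
outer loop
vertex -3.173 0.195 -0.383
vertex -2.837 -0.198 -0.437
vertex -3.355 -0.154 -0.448
endloop
endfacet
facet normal -0.889 0.455 0.044
outer loop
vertex -3.173 0.195 -0.383
vertex -3.355 -0.154 -0.448
vertex -3.24 -0.109 1.411
endloop
endfacet
facet normal -0.890 0.454 0.044
outer loop
vertex -3.24 -0.109 1.411
vertex -3.355 -0.154 -0.448
vertex -3.421 -0.457 1.345
endloop
endfacet
facet normal -0.037 -0.167 0.985
outer loop
vertex -3.24 -0.109 1.411
vertex -3.421 -0.457 1.345
vertex -2.903 -0.502 1.357
endloop
endfacet
facet normal 0.035 0.167 -0.985
outer loop
vertex -3.355 -0.154 -0.448
vertex -2.837 -0.198 -0.437
vertex -3.232 -0.528 -0.507
endloop
endfacet
facet normal -0.950 -0.299 -0.086
outer loop
vertex -3.355 -0.154 -0.448
vertex -3.232 -0.528 -0.507
vertex -3.421 -0.457 1.345
endloop
endfacet
facet normal -0.951 -0.296 -0.086
outer loop
vertex -3.421 -0.457 1.345
vertex -3.232 -0.528 -0.507
vertex -3.299 -0.832 1.286
endloop
endfacet
facet normal -0.037 -0.167 0.985
outer loop
vertex -3.421 -0.457 1.345
vertex -3.299 -0.832 1.286
vertex -2.903 -0.502 1.357
endloop
endfacet
facet normal 0.035 0.167 -0.985
outer loop
vertex -3.232 -0.528 -0.507
vertex -2.837 -0.198 -0.437
vertex -2.878 -0.709 -0.525
endloop
endfacet
facet normal -0.456 -0.875 -0.165
outer loop
vertex -3.232 -0.528 -0.507
vertex -2.878 -0.709 -0.525
vertex -3.299 -0.832 1.286
endloop
endfacet
facet normal -0.456 -0.875 -0.165
outer loop
vertex -3.299 -0.832 1.286
vertex -2.878 -0.709 -0.525
vertex -2.945 -1.013 1.268
endloop
endfacet
facet normal -0.036 -0.169 0.985
outer loop
vertex -3.299 -0.832 1.286
vertex -2.945 -1.013 1.268
vertex -2.903 -0.502 1.357
endloop
endfacet
facet normal 0.037 0.167 -0.985
outer loop
vertex -2.878 -0.709 -0.525
vertex -2.837 -0.198 -0.437
vertex -2.5 -0.591 -0.491
endloop
endfacet
facet normal 0.307 -0.940 -0.148
outer loop
vertex -2.878 -0.709 -0.525
vertex -2.5 -0.591 -0.491
vertex -2.945 -1.013 1.268
endloop
endfacet
facet normal 0.307 -0.940 -0.148
outer loop
vertex -2.945 -1.013 1.268
vertex -2.5 -0.591 -0.491
vertex -2.567 -0.895 1.303
endloop
endfacet
facet normal -0.039 -0.168 0.985
outer loop
vertex -2.945 -1.013 1.268
vertex -2.567 -0.895 1.303
vertex -2.903 -0.502 1.357
endloop
endfacet

endsolid


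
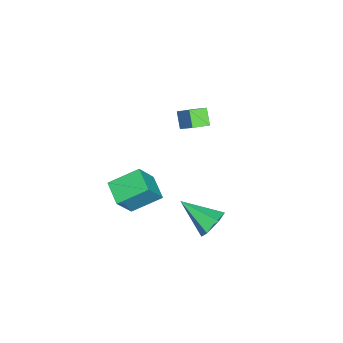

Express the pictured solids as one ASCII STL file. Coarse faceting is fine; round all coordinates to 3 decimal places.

solid 
facet normal -0.576 0.790 -0.211
outer loop
vertex -3.312 -1.963 2.485
vertex -2.644 -1.221 3.439
vertex -2.666 -1.672 1.808
endloop
endfacet
facet normal -0.484 -0.536 -0.692
outer loop
vertex -2.136 -2.399 2.001
vertex -3.312 -1.963 2.485
vertex -2.666 -1.672 1.808
endloop
endfacet
facet normal -0.576 0.790 -0.211
outer loop
vertex -2.666 -1.672 1.808
vertex -2.644 -1.221 3.439
vertex -1.999 -0.931 2.761
endloop
endfacet
facet normal 0.659 0.297 -0.692
outer loop
vertex -1.999 -0.931 2.761
vertex -2.136 -2.399 2.001
vertex -2.666 -1.672 1.808
endloop
endfacet
facet normal -0.659 -0.296 0.692
outer loop
vertex -3.312 -1.963 2.485
vertex -2.114 -1.948 3.632
vertex -2.644 -1.221 3.439
endloop
endfacet
facet normal -0.484 -0.538 -0.690
outer loop
vertex -2.781 -2.689 2.679
vertex -3.312 -1.963 2.485
vertex -2.136 -2.399 2.001
endloop
endfacet
facet normal -0.658 -0.297 0.692
outer loop
vertex -2.781 -2.689 2.679
vertex -2.114 -1.948 3.632
vertex -3.312 -1.963 2.485
endloop
endfacet
facet normal 0.485 0.537 0.691
outer loop
vertex -2.644 -1.221 3.439
vertex -2.114 -1.948 3.632
vertex -1.999 -0.931 2.761
endloop
endfacet
facet normal 0.658 0.297 -0.692
outer loop
vertex -1.468 -1.657 2.955
vertex -2.136 -2.399 2.001
vertex -1.999 -0.931 2.761
endloop
endfacet
facet normal 0.482 0.538 0.691
outer loop
vertex -1.999 -0.931 2.761
vertex -2.114 -1.948 3.632
vertex -1.468 -1.657 2.955
endloop
endfacet
facet normal 0.576 -0.790 0.211
outer loop
vertex -1.468 -1.657 2.955
vertex -2.781 -2.689 2.679
vertex -2.136 -2.399 2.001
endloop
endfacet
facet normal 0.576 -0.790 0.211
outer loop
vertex -2.114 -1.948 3.632
vertex -2.781 -2.689 2.679
vertex -1.468 -1.657 2.955
endloop
endfacet
facet normal -0.797 -0.524 0.299
outer loop
vertex 2.49 -4.813 2.088
vertex 1.888 -3.458 2.857
vertex 1.619 -4.347 0.584
endloop
endfacet
facet normal 0.360 -0.812 -0.460
outer loop
vertex 2.632 -3.682 0.203
vertex 2.49 -4.813 2.088
vertex 1.619 -4.347 0.584
endloop
endfacet
facet normal -0.797 -0.524 0.299
outer loop
vertex 1.619 -4.347 0.584
vertex 1.888 -3.458 2.857
vertex 1.017 -2.992 1.352
endloop
endfacet
facet normal -0.484 0.259 -0.836
outer loop
vertex 1.017 -2.992 1.352
vertex 2.632 -3.682 0.203
vertex 1.619 -4.347 0.584
endloop
endfacet
facet normal 0.484 -0.259 0.836
outer loop
vertex 2.49 -4.813 2.088
vertex 2.901 -2.793 2.476
vertex 1.888 -3.458 2.857
endloop
endfacet
facet normal 0.360 -0.812 -0.460
outer loop
vertex 3.503 -4.148 1.708
vertex 2.49 -4.813 2.088
vertex 2.632 -3.682 0.203
endloop
endfacet
facet normal 0.484 -0.259 0.836
outer loop
vertex 3.503 -4.148 1.708
vertex 2.901 -2.793 2.476
vertex 2.49 -4.813 2.088
endloop
endfacet
facet normal -0.360 0.812 0.460
outer loop
vertex 1.888 -3.458 2.857
vertex 2.901 -2.793 2.476
vertex 1.017 -2.992 1.352
endloop
endfacet
facet normal -0.484 0.259 -0.836
outer loop
vertex 2.03 -2.327 0.972
vertex 2.632 -3.682 0.203
vertex 1.017 -2.992 1.352
endloop
endfacet
facet normal -0.360 0.812 0.460
outer loop
vertex 1.017 -2.992 1.352
vertex 2.901 -2.793 2.476
vertex 2.03 -2.327 0.972
endloop
endfacet
facet normal 0.797 0.524 -0.299
outer loop
vertex 2.03 -2.327 0.972
vertex 3.503 -4.148 1.708
vertex 2.632 -3.682 0.203
endloop
endfacet
facet normal 0.797 0.524 -0.299
outer loop
vertex 2.901 -2.793 2.476
vertex 3.503 -4.148 1.708
vertex 2.03 -2.327 0.972
endloop
endfacet
facet normal 0.256 0.838 -0.481
outer loop
vertex 3.983 0.66 2.048
vertex 3.684 0.351 1.351
vertex 3.198 0.785 1.849
endloop
endfacet
facet normal -0.211 0.198 0.957
outer loop
vertex 3.983 0.66 2.048
vertex 3.198 0.785 1.849
vertex 3.196 -1.251 2.269
endloop
endfacet
facet normal 0.255 0.838 -0.482
outer loop
vertex 3.198 0.785 1.849
vertex 3.684 0.351 1.351
vertex 2.898 0.475 1.151
endloop
endfacet
facet normal -0.928 0.076 0.365
outer loop
vertex 3.198 0.785 1.849
vertex 2.898 0.475 1.151
vertex 3.196 -1.251 2.269
endloop
endfacet
facet normal 0.255 0.839 -0.481
outer loop
vertex 2.898 0.475 1.151
vertex 3.684 0.351 1.351
vertex 3.384 0.042 0.653
endloop
endfacet
facet normal -0.805 -0.414 -0.425
outer loop
vertex 2.898 0.475 1.151
vertex 3.384 0.042 0.653
vertex 3.196 -1.251 2.269
endloop
endfacet
facet normal 0.255 0.839 -0.481
outer loop
vertex 3.384 0.042 0.653
vertex 3.684 0.351 1.351
vertex 4.17 -0.083 0.852
endloop
endfacet
facet normal 0.033 -0.782 -0.622
outer loop
vertex 3.384 0.042 0.653
vertex 4.17 -0.083 0.852
vertex 3.196 -1.251 2.269
endloop
endfacet
facet normal 0.255 0.839 -0.481
outer loop
vertex 4.17 -0.083 0.852
vertex 3.684 0.351 1.351
vertex 4.469 0.226 1.55
endloop
endfacet
facet normal 0.750 -0.661 -0.029
outer loop
vertex 4.17 -0.083 0.852
vertex 4.469 0.226 1.55
vertex 3.196 -1.251 2.269
endloop
endfacet
facet normal 0.256 0.838 -0.481
outer loop
vertex 4.469 0.226 1.55
vertex 3.684 0.351 1.351
vertex 3.983 0.66 2.048
endloop
endfacet
facet normal 0.627 -0.170 0.760
outer loop
vertex 4.469 0.226 1.55
vertex 3.983 0.66 2.048
vertex 3.196 -1.251 2.269
endloop
endfacet

endsolid


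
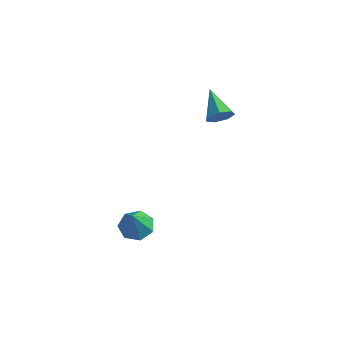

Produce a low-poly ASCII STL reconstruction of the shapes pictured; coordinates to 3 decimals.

solid 
facet normal 0.685 -0.550 -0.478
outer loop
vertex 1.592 1.28 3.711
vertex 1.041 1.08 3.152
vertex 1.551 1.71 3.157
endloop
endfacet
facet normal 0.442 0.724 0.529
outer loop
vertex 1.592 1.28 3.711
vertex 1.551 1.71 3.157
vertex -0.301 2.16 4.088
endloop
endfacet
facet normal 0.685 -0.551 -0.477
outer loop
vertex 1.551 1.71 3.157
vertex 1.041 1.08 3.152
vertex 1.126 1.665 2.598
endloop
endfacet
facet normal 0.142 0.972 -0.187
outer loop
vertex 1.551 1.71 3.157
vertex 1.126 1.665 2.598
vertex -0.301 2.16 4.088
endloop
endfacet
facet normal 0.684 -0.551 -0.477
outer loop
vertex 1.126 1.665 2.598
vertex 1.041 1.08 3.152
vertex 0.637 1.18 2.457
endloop
endfacet
facet normal -0.444 0.632 -0.635
outer loop
vertex 1.126 1.665 2.598
vertex 0.637 1.18 2.457
vertex -0.301 2.16 4.088
endloop
endfacet
facet normal 0.684 -0.552 -0.477
outer loop
vertex 0.637 1.18 2.457
vertex 1.041 1.08 3.152
vertex 0.452 0.62 2.839
endloop
endfacet
facet normal -0.876 -0.038 -0.481
outer loop
vertex 0.637 1.18 2.457
vertex 0.452 0.62 2.839
vertex -0.301 2.16 4.088
endloop
endfacet
facet normal 0.684 -0.551 -0.478
outer loop
vertex 0.452 0.62 2.839
vertex 1.041 1.08 3.152
vertex 0.711 0.406 3.457
endloop
endfacet
facet normal -0.829 -0.536 0.162
outer loop
vertex 0.452 0.62 2.839
vertex 0.711 0.406 3.457
vertex -0.301 2.16 4.088
endloop
endfacet
facet normal 0.685 -0.551 -0.477
outer loop
vertex 0.711 0.406 3.457
vertex 1.041 1.08 3.152
vertex 1.218 0.7 3.845
endloop
endfacet
facet normal -0.337 -0.485 0.807
outer loop
vertex 0.711 0.406 3.457
vertex 1.218 0.7 3.845
vertex -0.301 2.16 4.088
endloop
endfacet
facet normal 0.684 -0.551 -0.477
outer loop
vertex 1.218 0.7 3.845
vertex 1.041 1.08 3.152
vertex 1.592 1.28 3.711
endloop
endfacet
facet normal 0.229 0.077 0.970
outer loop
vertex 1.218 0.7 3.845
vertex 1.592 1.28 3.711
vertex -0.301 2.16 4.088
endloop
endfacet
facet normal -0.185 0.441 -0.878
outer loop
vertex -0.96 -3.567 -4.76
vertex -1.62 -2.96 -4.316
vertex -0.639 -2.821 -4.453
endloop
endfacet
facet normal 0.904 -0.420 0.076
outer loop
vertex -0.96 -3.567 -4.76
vertex -0.639 -2.821 -4.453
vertex -1.26 -3.82 -2.604
endloop
endfacet
facet normal -0.185 0.441 -0.878
outer loop
vertex -0.639 -2.821 -4.453
vertex -1.62 -2.96 -4.316
vertex -1.057 -2.18 -4.043
endloop
endfacet
facet normal 0.855 0.278 0.437
outer loop
vertex -0.639 -2.821 -4.453
vertex -1.057 -2.18 -4.043
vertex -1.26 -3.82 -2.604
endloop
endfacet
facet normal -0.184 0.440 -0.879
outer loop
vertex -1.057 -2.18 -4.043
vertex -1.62 -2.96 -4.316
vertex -1.899 -2.127 -3.84
endloop
endfacet
facet normal 0.220 0.628 0.747
outer loop
vertex -1.057 -2.18 -4.043
vertex -1.899 -2.127 -3.84
vertex -1.26 -3.82 -2.604
endloop
endfacet
facet normal -0.184 0.440 -0.879
outer loop
vertex -1.899 -2.127 -3.84
vertex -1.62 -2.96 -4.316
vertex -2.531 -2.701 -3.995
endloop
endfacet
facet normal -0.521 0.366 0.771
outer loop
vertex -1.899 -2.127 -3.84
vertex -2.531 -2.701 -3.995
vertex -1.26 -3.82 -2.604
endloop
endfacet
facet normal -0.185 0.440 -0.879
outer loop
vertex -2.531 -2.701 -3.995
vertex -1.62 -2.96 -4.316
vertex -2.477 -3.471 -4.392
endloop
endfacet
facet normal -0.813 -0.311 0.493
outer loop
vertex -2.531 -2.701 -3.995
vertex -2.477 -3.471 -4.392
vertex -1.26 -3.82 -2.604
endloop
endfacet
facet normal -0.185 0.441 -0.878
outer loop
vertex -2.477 -3.471 -4.392
vertex -1.62 -2.96 -4.316
vertex -1.778 -3.856 -4.733
endloop
endfacet
facet normal -0.433 -0.893 0.121
outer loop
vertex -2.477 -3.471 -4.392
vertex -1.778 -3.856 -4.733
vertex -1.26 -3.82 -2.604
endloop
endfacet
facet normal -0.185 0.441 -0.878
outer loop
vertex -1.778 -3.856 -4.733
vertex -1.62 -2.96 -4.316
vertex -0.96 -3.567 -4.76
endloop
endfacet
facet normal 0.331 -0.942 -0.064
outer loop
vertex -1.778 -3.856 -4.733
vertex -0.96 -3.567 -4.76
vertex -1.26 -3.82 -2.604
endloop
endfacet

endsolid
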